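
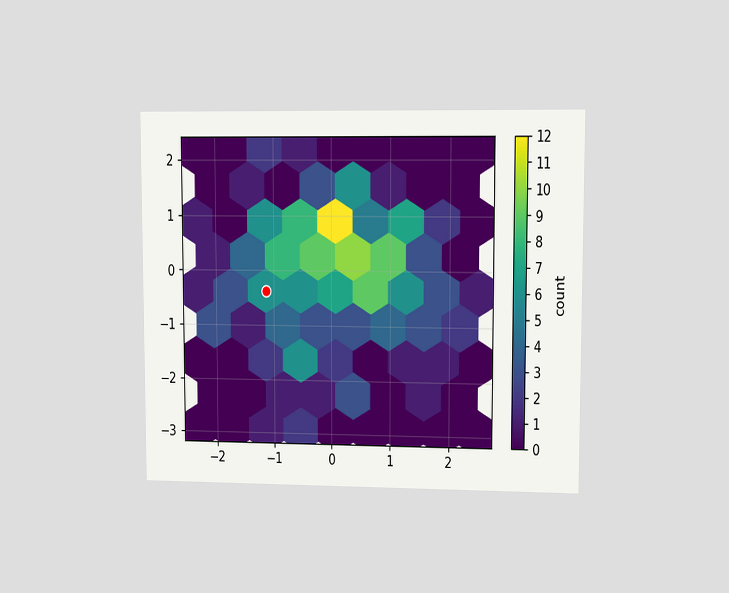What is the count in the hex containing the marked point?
6

The chart is viewed at a slight angle. The marked hex reads 6 on the colorbar.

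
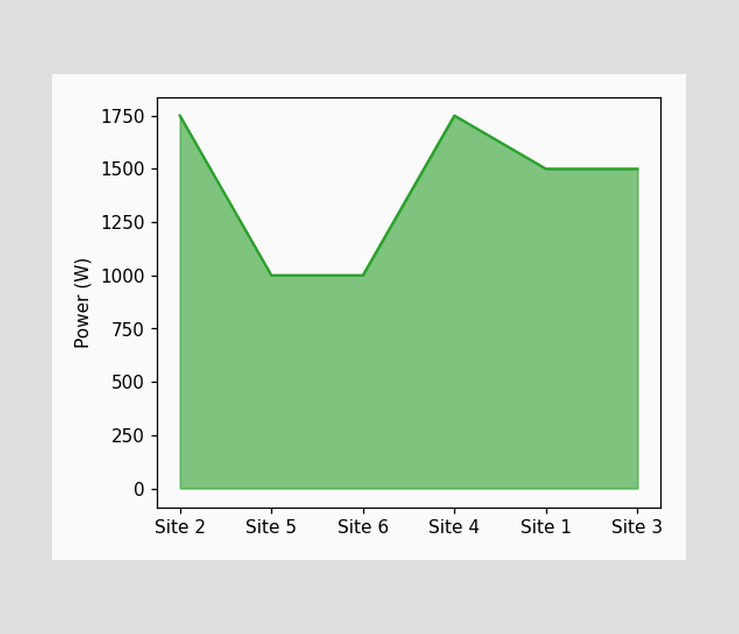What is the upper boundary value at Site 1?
1500W

At Site 1 the upper boundary is at 1500W.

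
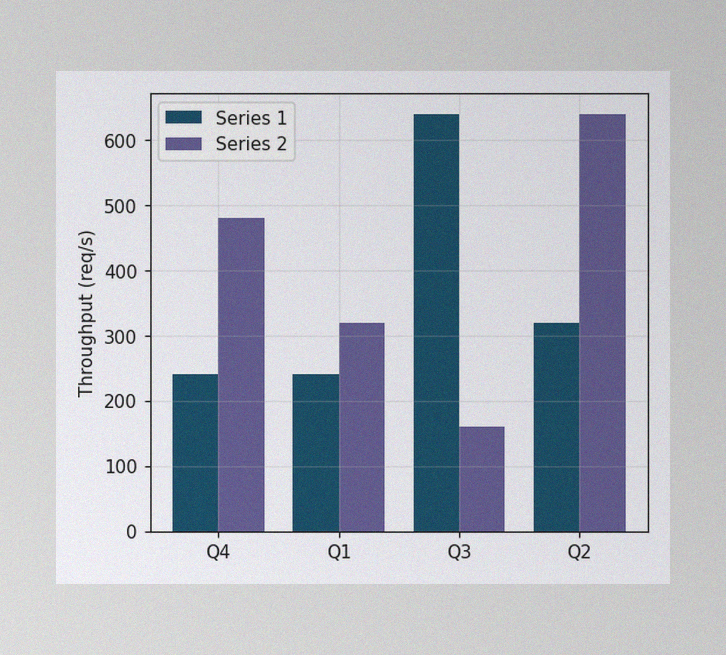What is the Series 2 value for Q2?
The image has some photo noise and uneven lighting. The Series 2 bar at Q2 reaches 640req/s on the y-axis.

640req/s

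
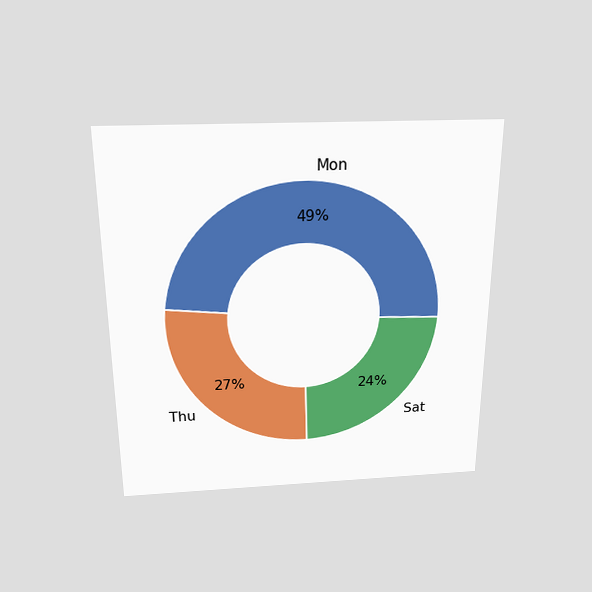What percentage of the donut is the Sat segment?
The chart is viewed slightly from above. The Sat segment takes up 24% of the ring.

24%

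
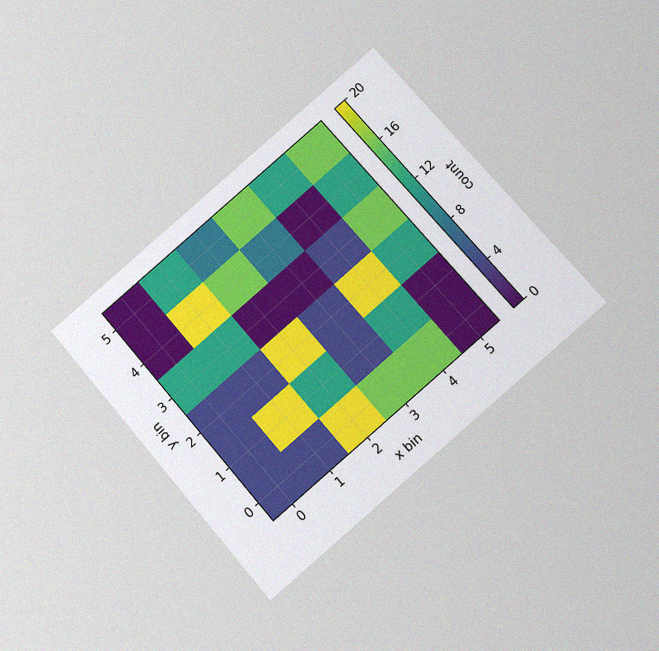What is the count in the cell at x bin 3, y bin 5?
16

The chart is tilted about 41° counter-clockwise and viewed at a slight angle, with some photo noise. Matching the cell (3, 5) against the colorbar gives 16.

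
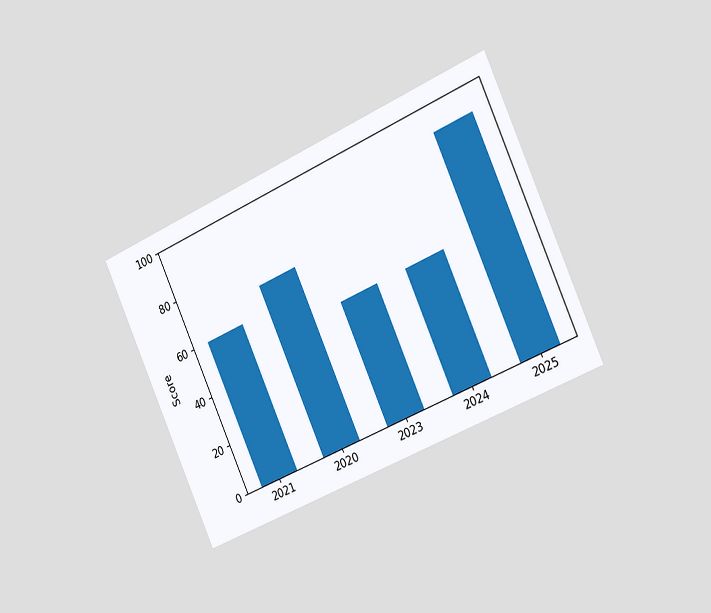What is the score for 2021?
60

The chart is tilted about 24° counter-clockwise and viewed slightly from the right. Reading along the chart's y-axis, the 2021 bar reaches 60.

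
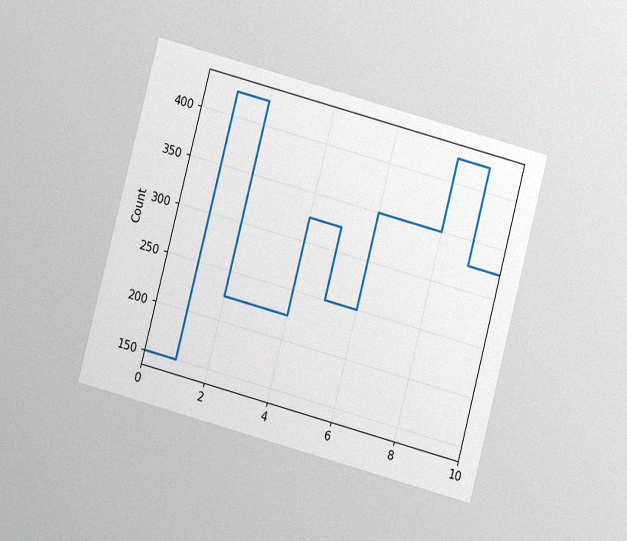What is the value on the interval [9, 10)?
325

The chart is tilted about 15° clockwise and viewed at a slight angle, with some photo noise. On [9, 10) the step sits at 325.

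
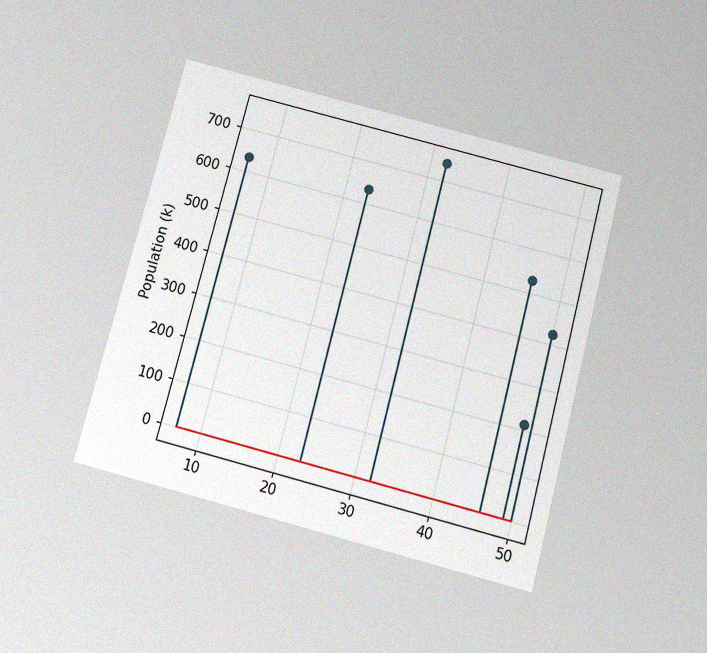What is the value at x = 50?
The chart is tilted about 15° clockwise and viewed slightly from below, with some photo noise. The stem at x=50 reaches 424k.

424k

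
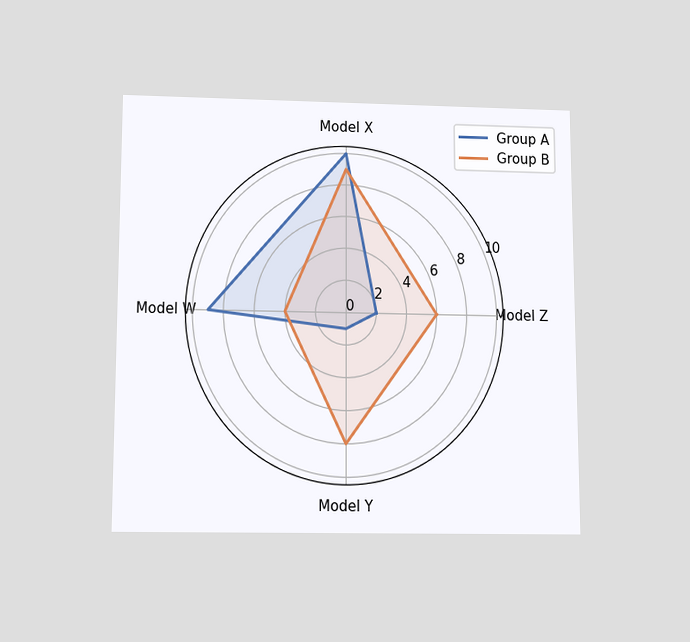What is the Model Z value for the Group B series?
6

The chart is viewed slightly from below. On the Model Z axis, Group B reaches 6.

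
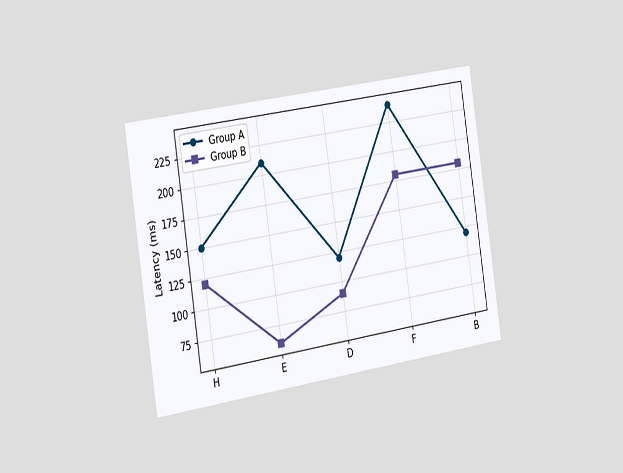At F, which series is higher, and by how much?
Group A, by 60ms

The chart is tilted about 9° counter-clockwise and viewed slightly from the left. At F, Group A sits above the other line by 60ms.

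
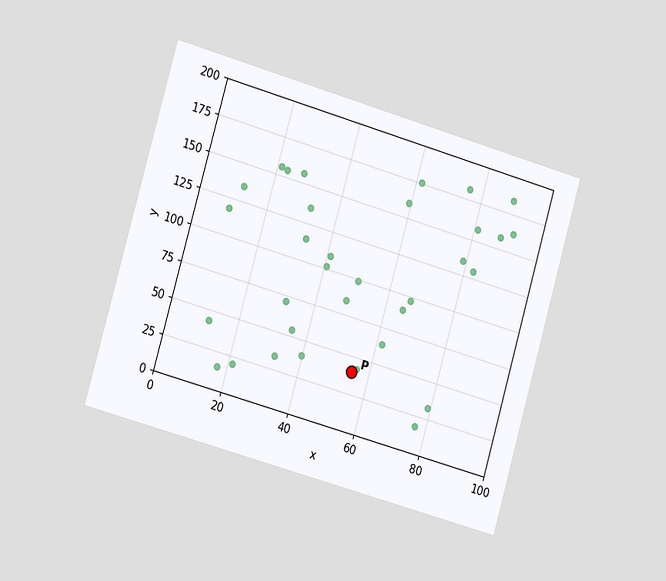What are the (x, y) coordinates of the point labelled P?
The chart is tilted about 16° clockwise and viewed slightly from the left. Following the gridlines from P to each axis, P sits at (55, 40).

(55, 40)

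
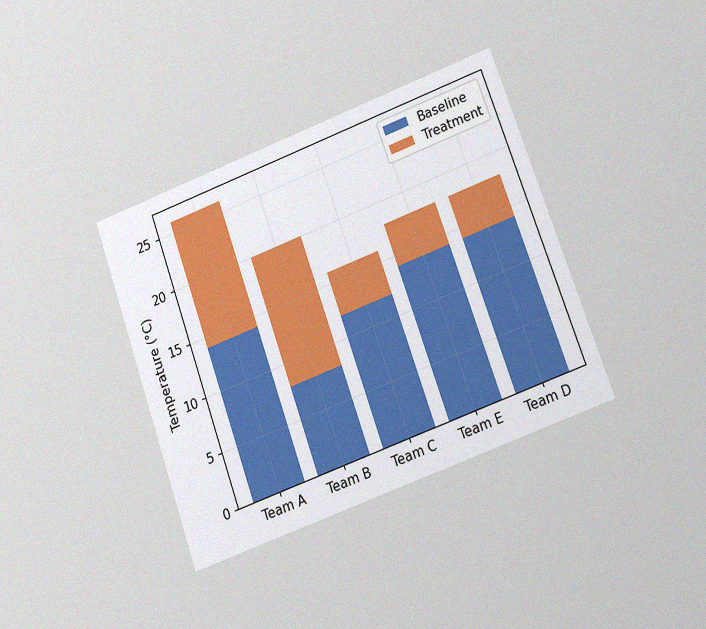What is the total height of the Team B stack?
20°C

The chart is tilted about 20° counter-clockwise and viewed at a slight angle, with some photo noise. The Team B stack's top reaches 20°C on the y-axis.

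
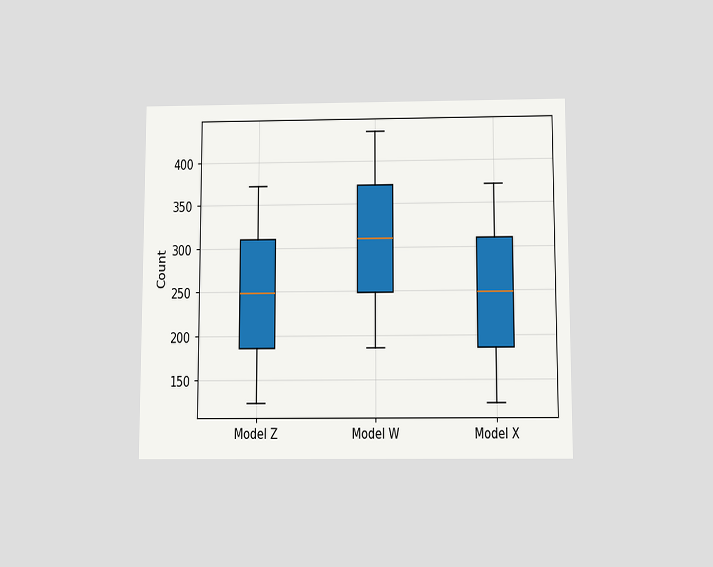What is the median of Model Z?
The chart is viewed slightly from below. The median line in the Model Z box sits at 248.

248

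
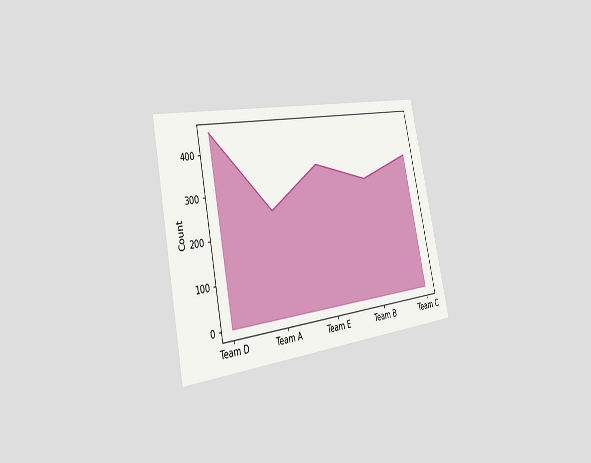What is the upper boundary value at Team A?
250

The chart is tilted about 12° counter-clockwise and viewed slightly from the left. At Team A the upper boundary is at 250.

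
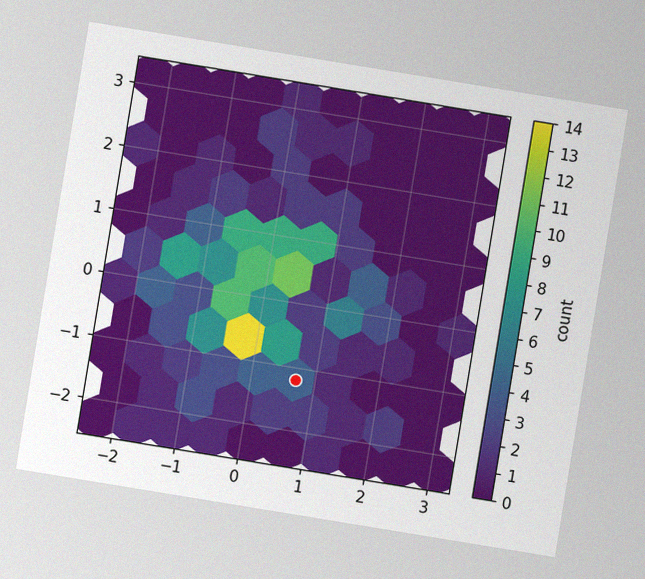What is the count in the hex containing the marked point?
4

The chart is tilted about 9° clockwise, with some photo noise. The marked hex reads 4 on the colorbar.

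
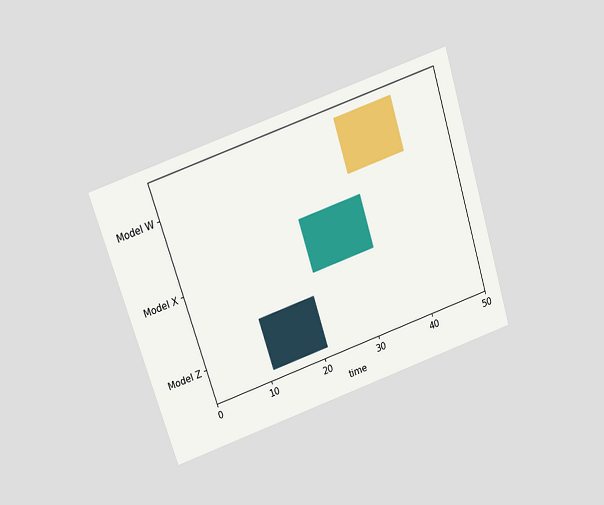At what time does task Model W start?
32

The chart is tilted about 18° counter-clockwise and viewed slightly from above. The Model W bar begins at t=32.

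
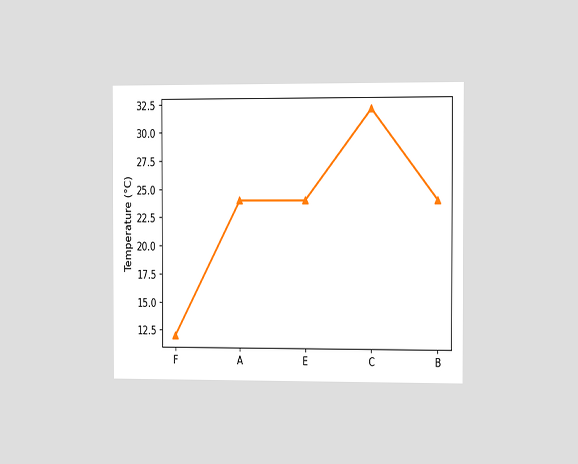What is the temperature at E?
The chart is viewed slightly from the right. At E, the line is at 24°C.

24°C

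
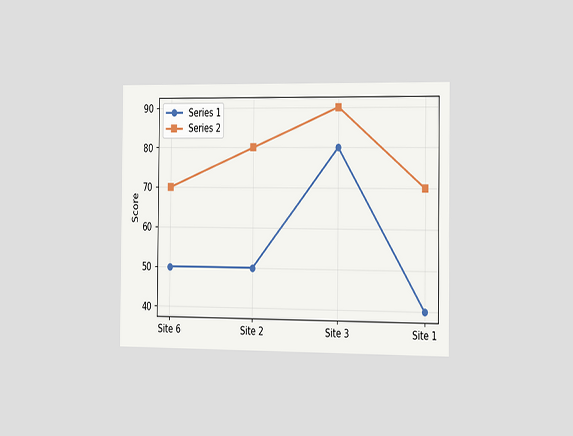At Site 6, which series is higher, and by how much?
The chart is viewed slightly from the right. At Site 6, Series 2 sits above the other line by 20.

Series 2, by 20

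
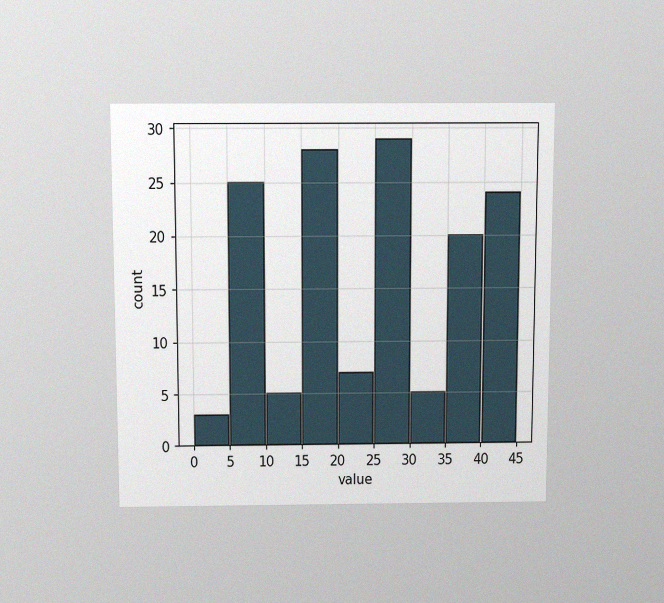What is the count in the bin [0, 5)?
The chart is viewed slightly from above, with some photo noise. The [0, 5) bin has height 3.

3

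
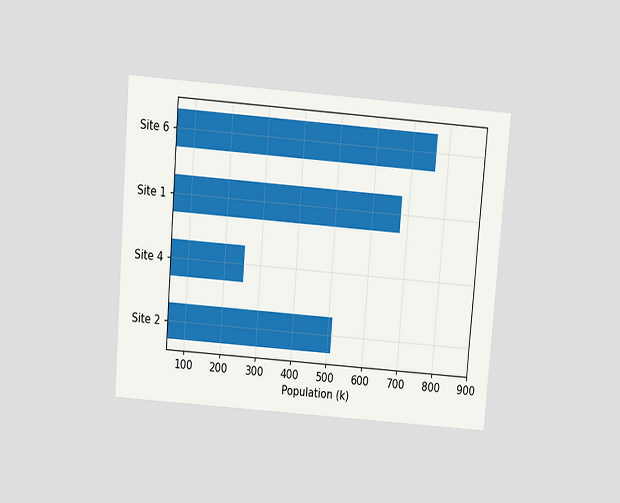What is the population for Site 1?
The chart is tilted about 5° clockwise and viewed slightly from above. Reading along the chart's x-axis, the Site 1 bar reaches 680k.

680k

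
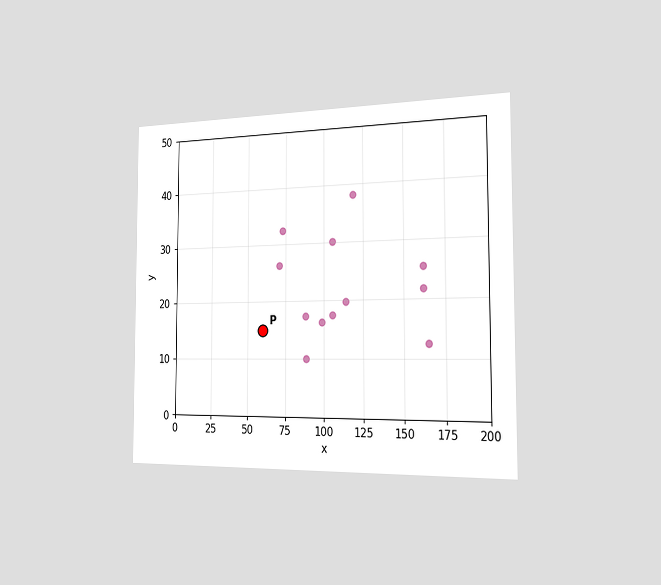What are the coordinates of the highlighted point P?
The chart is viewed slightly from the right. Following the gridlines from P to each axis, P sits at (60, 15).

(60, 15)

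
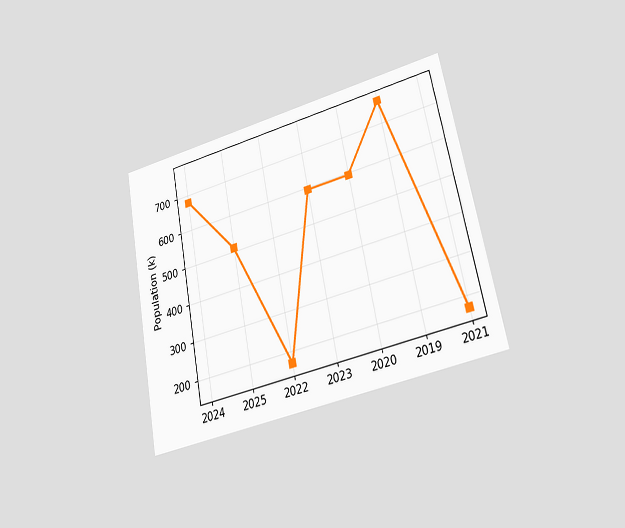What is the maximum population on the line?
765k

The chart is tilted about 11° counter-clockwise and viewed at a slight angle. The highest point is at 2019, and reading across to the y-axis gives 765k.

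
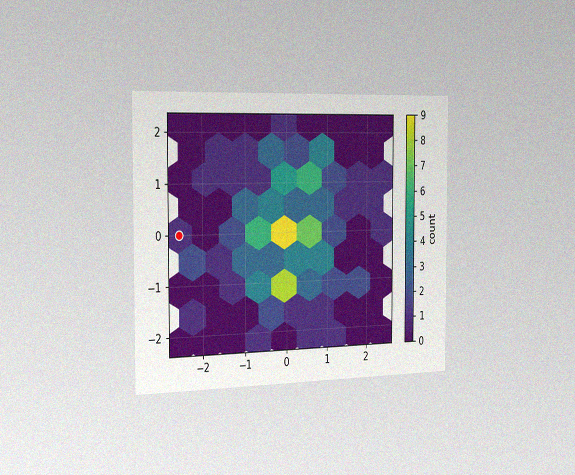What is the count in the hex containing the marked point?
The chart is viewed slightly from the left, with some photo noise. The marked hex reads 1 on the colorbar.

1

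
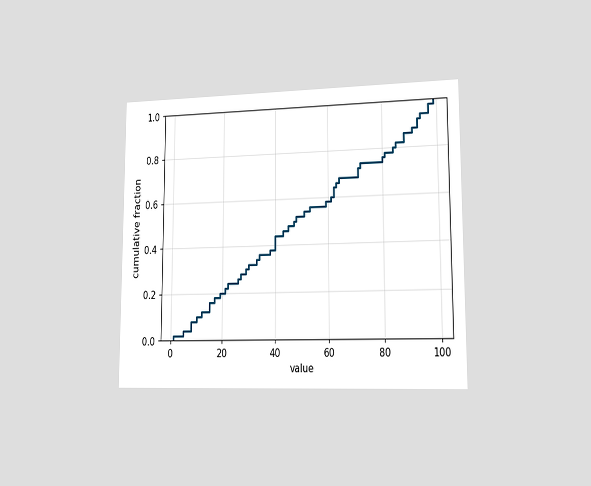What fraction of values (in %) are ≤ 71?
72%

The chart is viewed slightly from the right. At x=71 the ECDF step is at 72%.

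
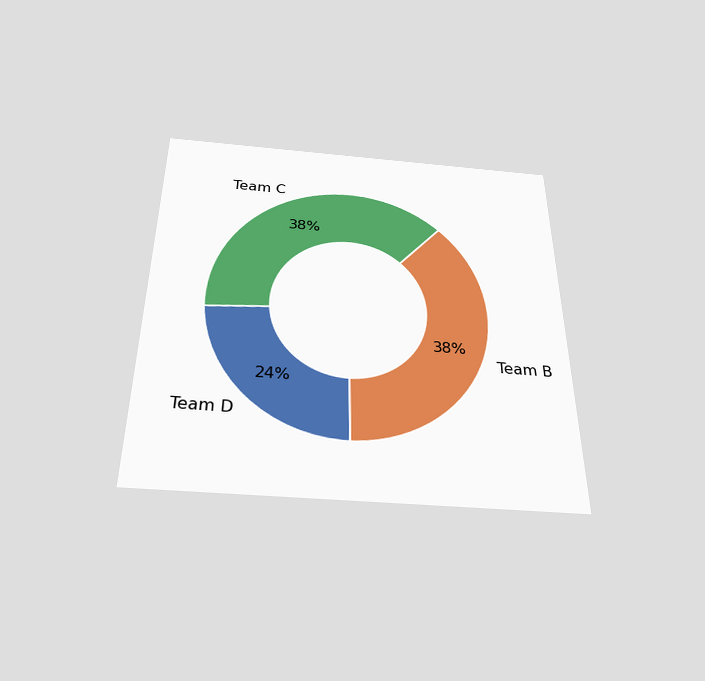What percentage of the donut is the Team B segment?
The chart is viewed slightly from below. The Team B segment takes up 38% of the ring.

38%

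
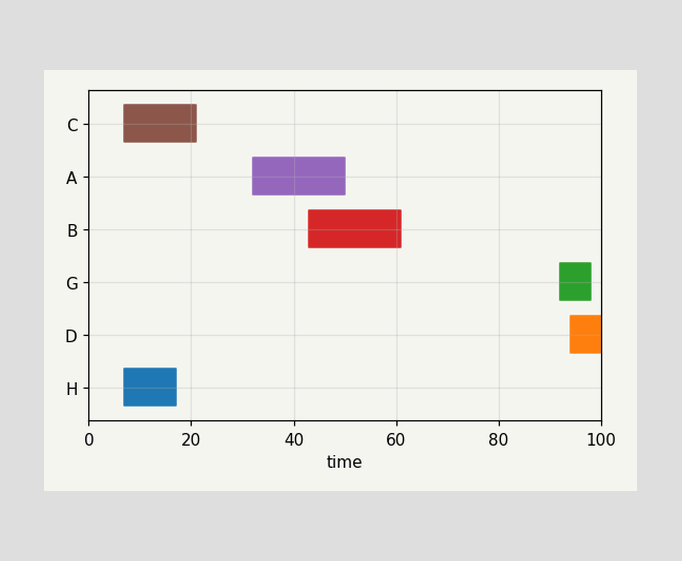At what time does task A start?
32

The A bar begins at t=32.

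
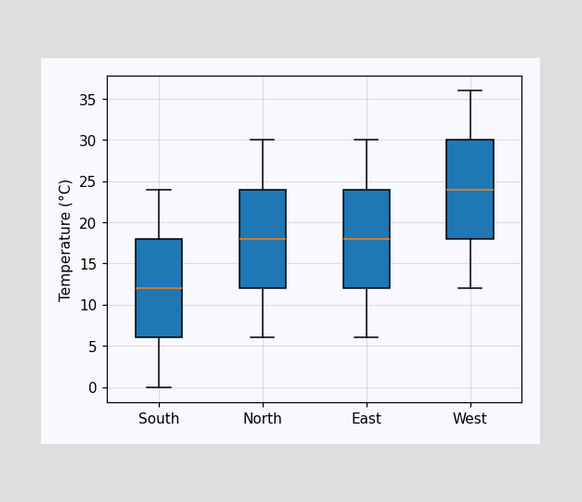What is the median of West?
The median line in the West box sits at 24°C.

24°C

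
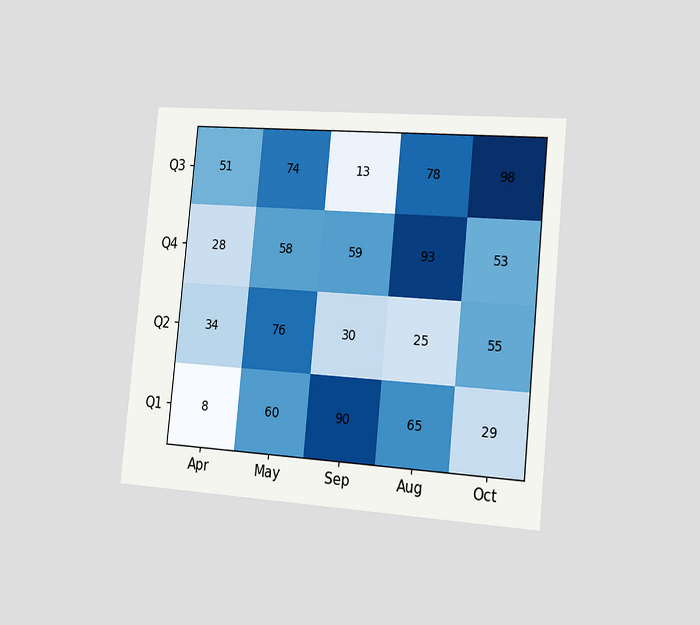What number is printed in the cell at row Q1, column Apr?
The chart is tilted about 6° clockwise and viewed slightly from the right. The (Q1, Apr) cell reads 8.

8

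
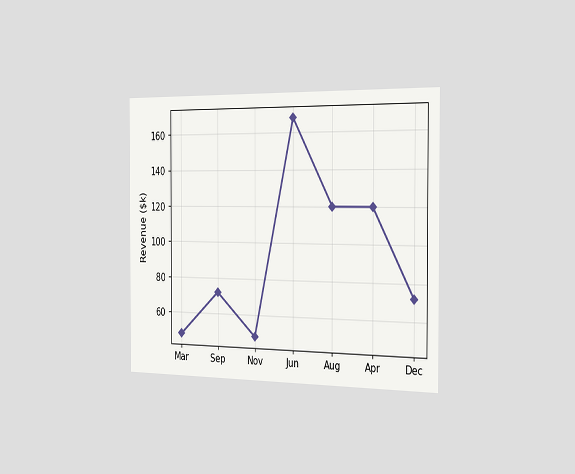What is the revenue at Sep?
The chart is viewed slightly from the right. At Sep, the line is at $72k.

$72k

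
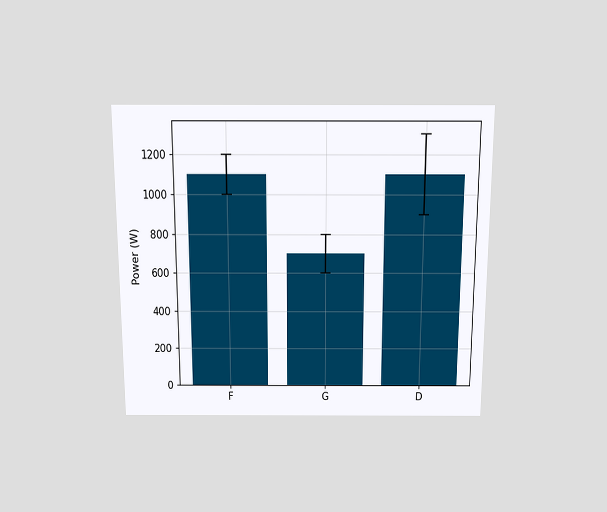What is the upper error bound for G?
800W

The chart is viewed slightly from above. The G bar's upper whisker reaches 800W.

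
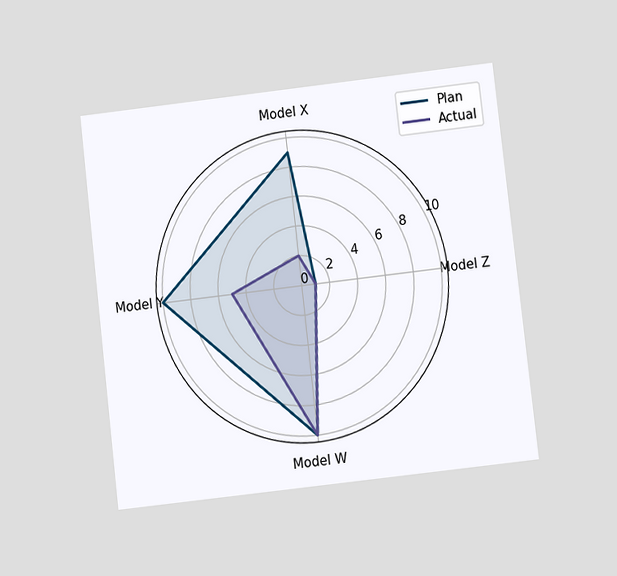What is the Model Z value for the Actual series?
The chart is tilted about 7° counter-clockwise and viewed at a slight angle. On the Model Z axis, Actual reaches 1.

1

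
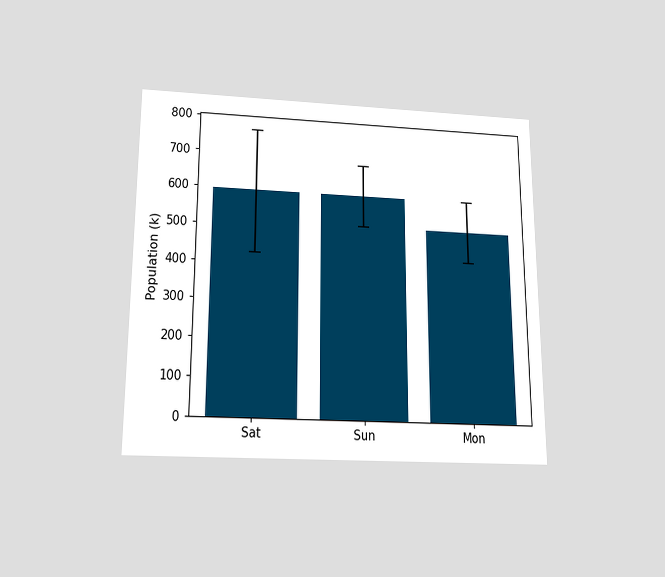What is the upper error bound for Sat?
765k

The chart is viewed slightly from below. The Sat bar's upper whisker reaches 765k.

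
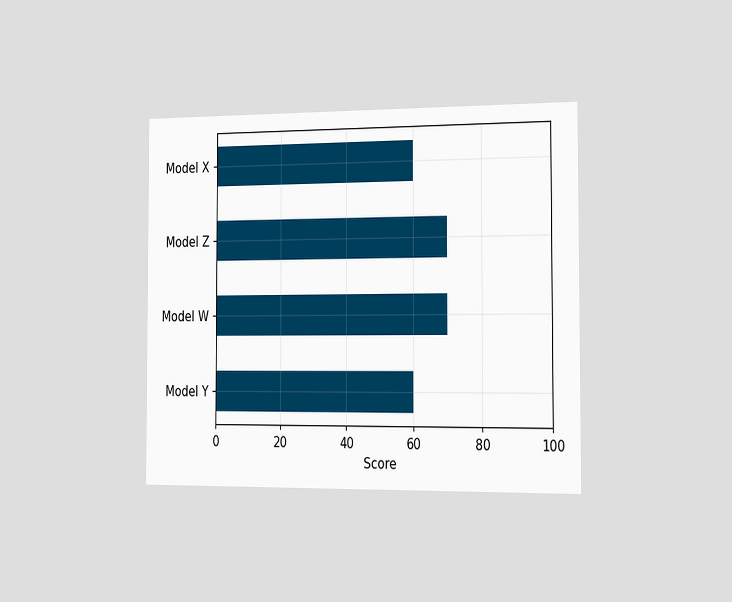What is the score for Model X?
60

The chart is viewed slightly from the right. Reading along the chart's x-axis, the Model X bar reaches 60.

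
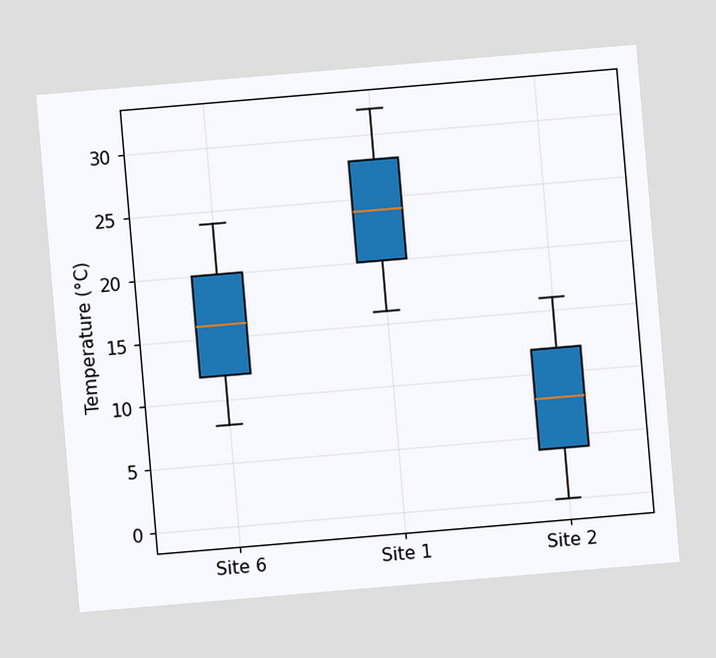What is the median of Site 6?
The chart is tilted about 5° counter-clockwise. The median line in the Site 6 box sits at 16°C.

16°C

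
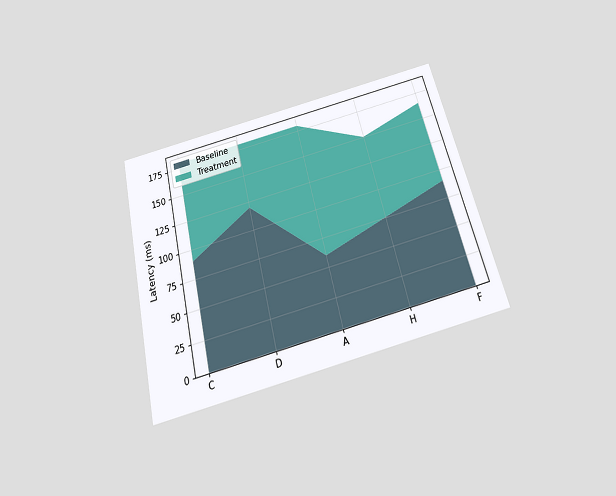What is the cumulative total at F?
The chart is tilted about 14° counter-clockwise and viewed slightly from below. The stacked total at F reaches 165ms.

165ms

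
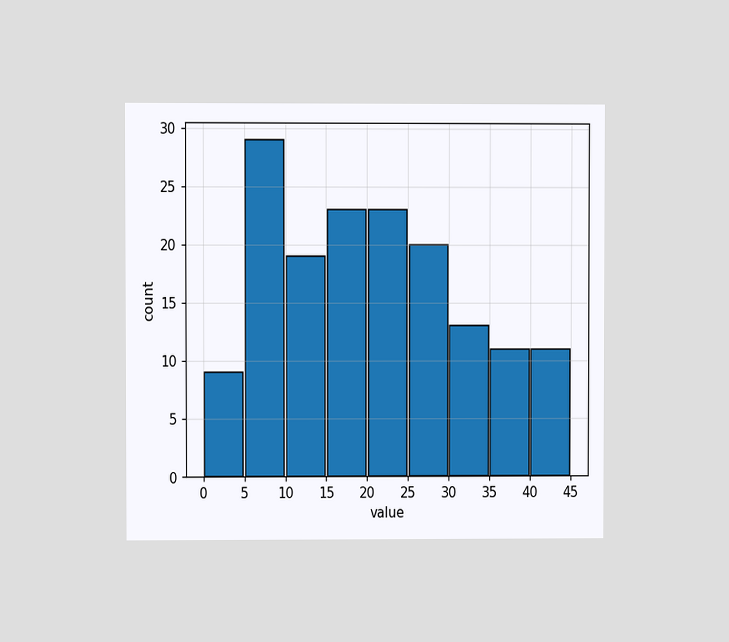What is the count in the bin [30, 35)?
The chart is viewed at a slight angle. The [30, 35) bin has height 13.

13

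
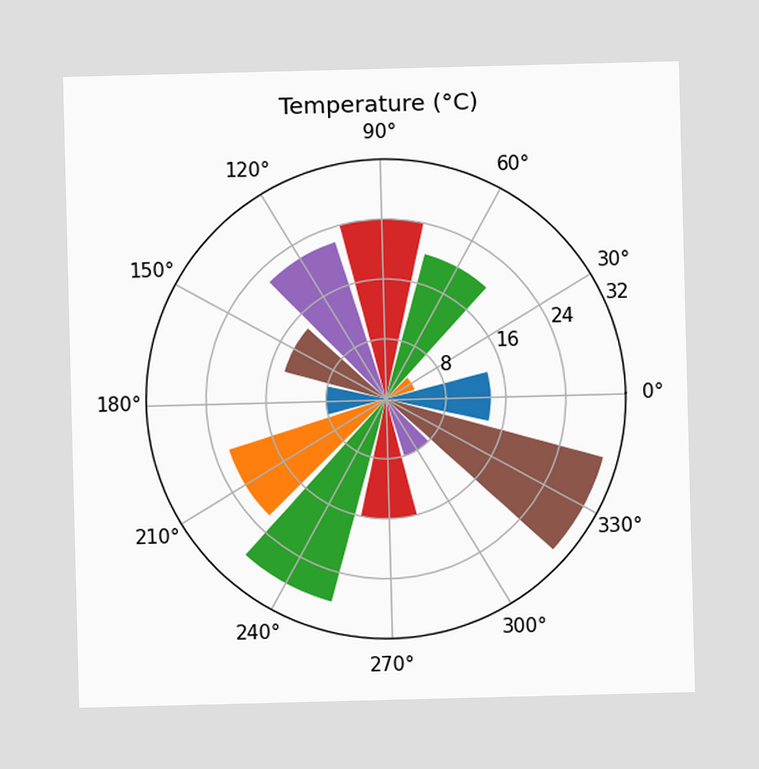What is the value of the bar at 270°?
The bar at 270° reaches 16°C on the radial axis.

16°C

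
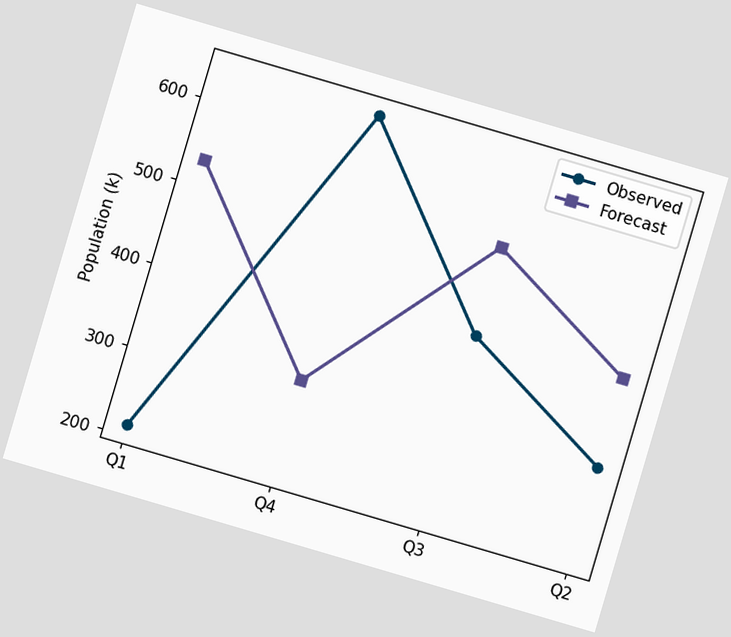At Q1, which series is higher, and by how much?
The chart is tilted about 16° clockwise. At Q1, Forecast sits above the other line by 318k.

Forecast, by 318k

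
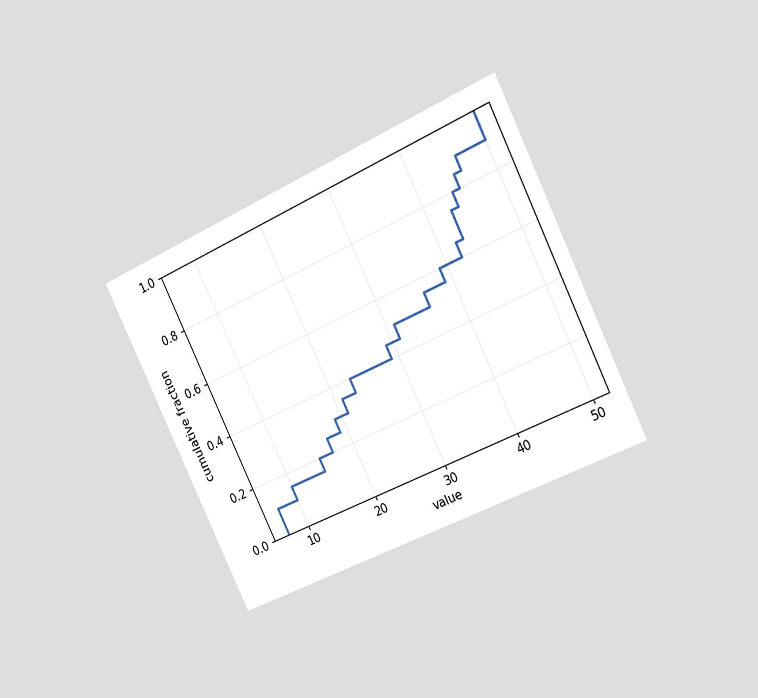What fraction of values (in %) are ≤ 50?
The chart is tilted about 26° counter-clockwise and viewed slightly from the right. At x=50 the ECDF step is at 100%.

100%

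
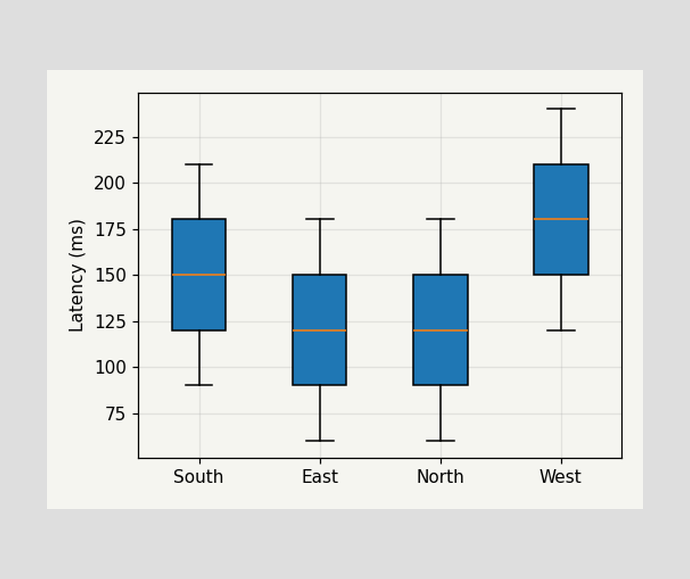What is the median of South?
150ms

The median line in the South box sits at 150ms.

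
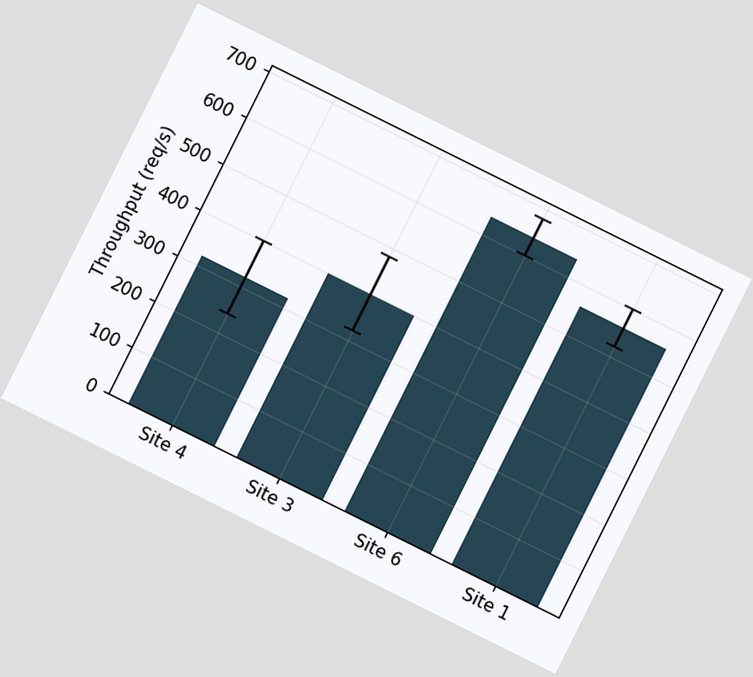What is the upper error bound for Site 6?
680req/s

The chart is tilted about 26° clockwise. The Site 6 bar's upper whisker reaches 680req/s.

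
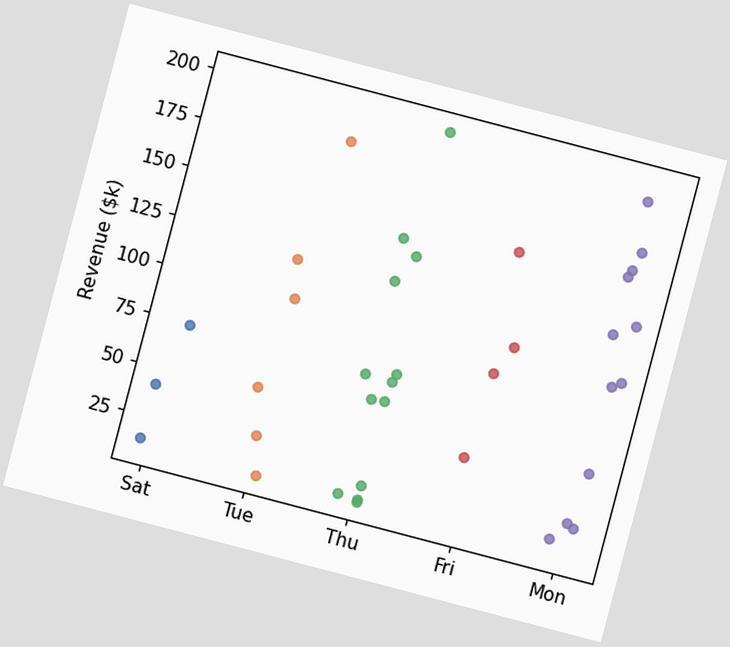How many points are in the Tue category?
6

The chart is tilted about 15° clockwise. Counting the markers in the Tue column gives 6.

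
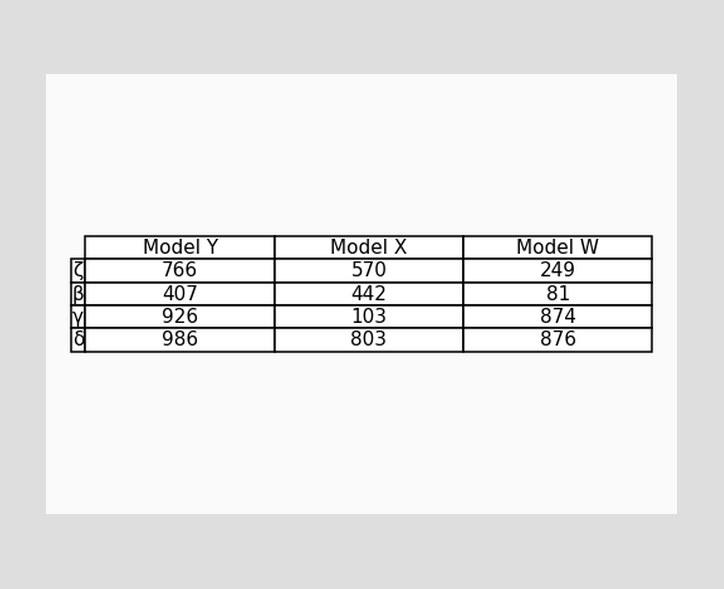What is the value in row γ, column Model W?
The (γ, Model W) cell reads 874.

874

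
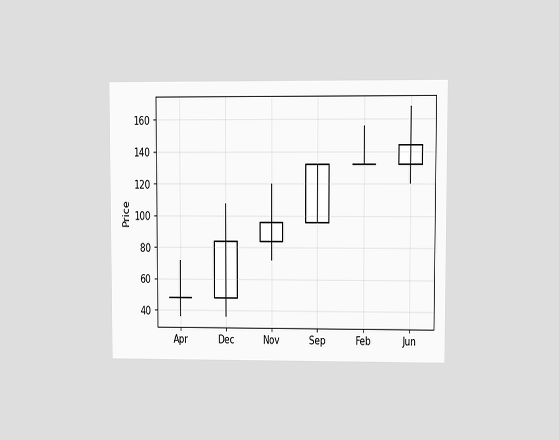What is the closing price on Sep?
The chart is viewed at a slight angle. The Sep candle closes at 132.

132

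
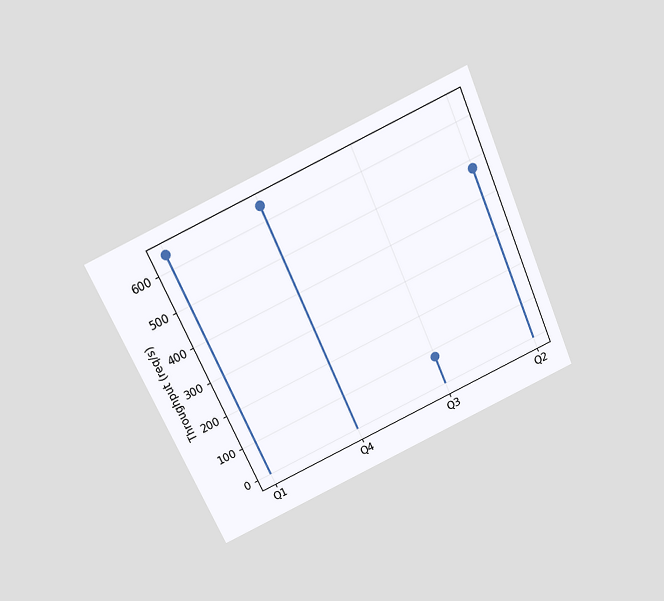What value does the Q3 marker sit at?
The chart is tilted about 24° counter-clockwise and viewed slightly from above. The Q3 marker sits at 80req/s.

80req/s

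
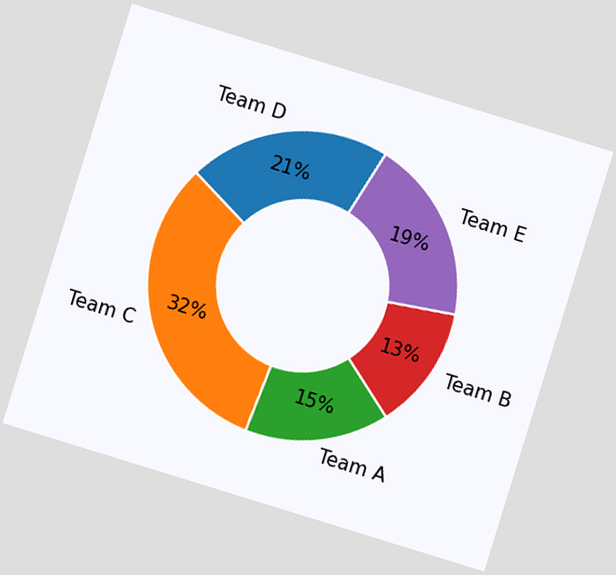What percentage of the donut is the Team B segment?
The chart is tilted about 17° clockwise. The Team B segment takes up 13% of the ring.

13%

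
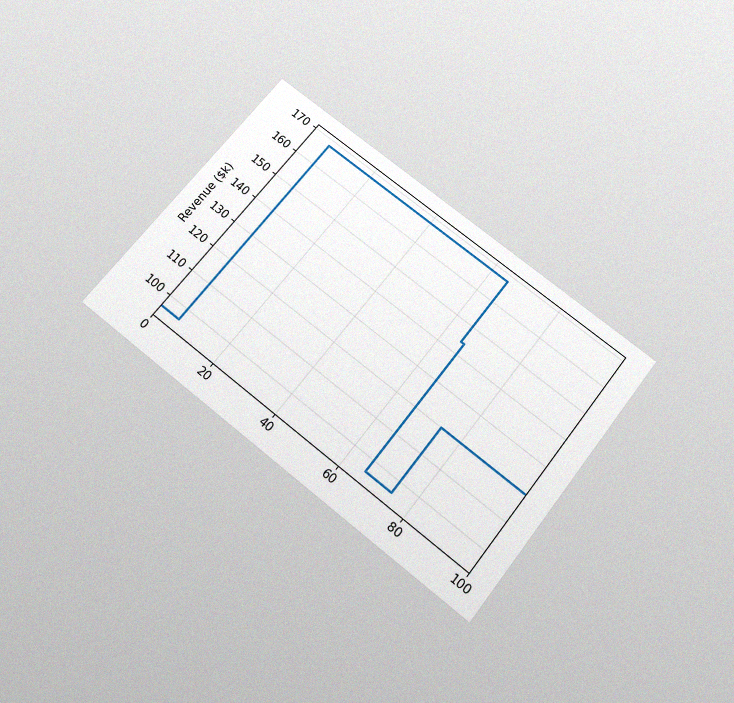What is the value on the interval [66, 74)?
$96k

The chart is tilted about 38° clockwise and viewed slightly from below, with some photo noise. On [66, 74) the step sits at $96k.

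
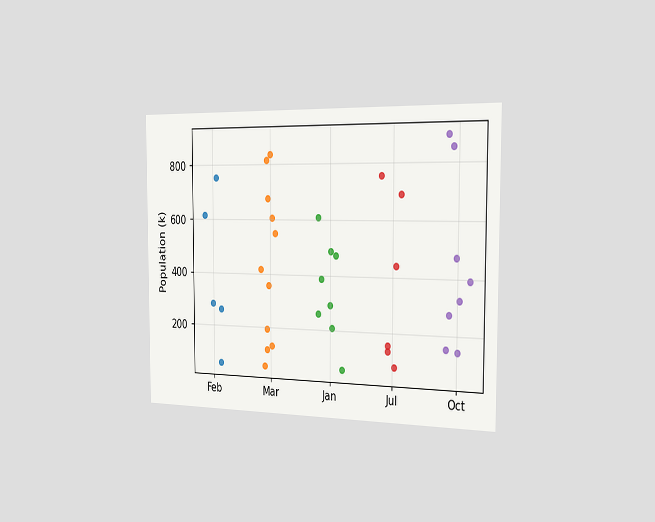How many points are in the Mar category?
The chart is viewed slightly from the right. Counting the markers in the Mar column gives 11.

11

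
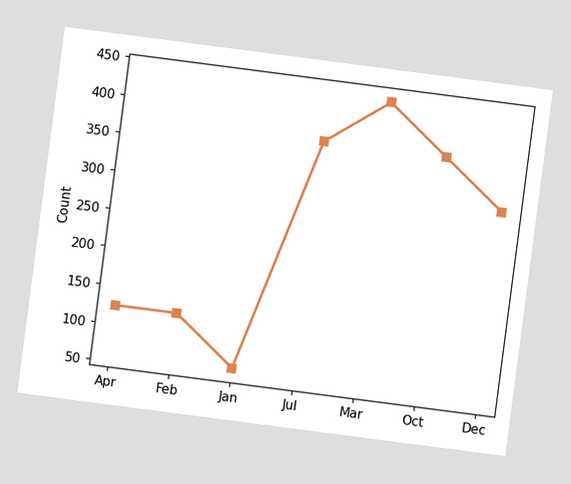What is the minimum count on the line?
The chart is tilted about 7° clockwise. The lowest point is at Jan, and reading across to the y-axis gives 62.

62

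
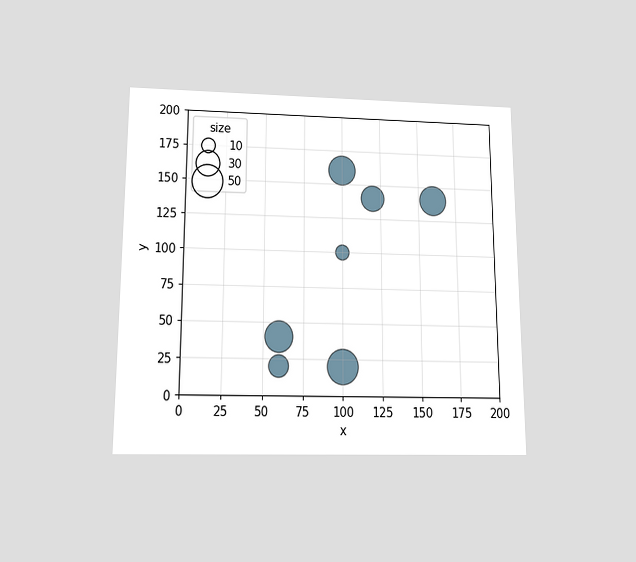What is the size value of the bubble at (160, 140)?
The chart is viewed slightly from below. Matching the bubble at (160, 140) against the size legend gives 40.

40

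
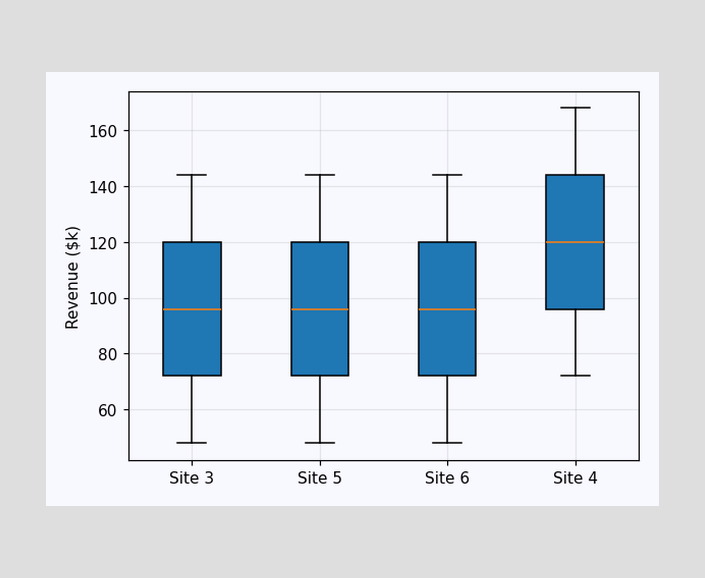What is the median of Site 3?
$96k

The median line in the Site 3 box sits at $96k.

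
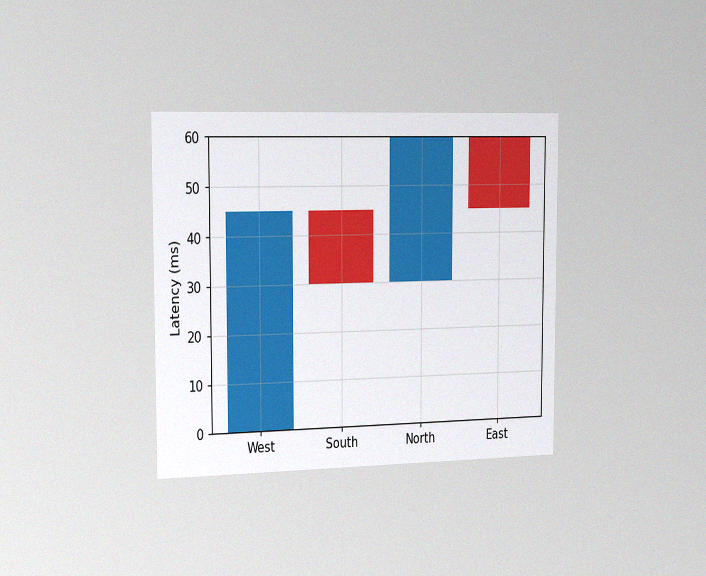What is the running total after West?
The chart is viewed slightly from the left, with some photo noise. After West the running total reaches 45ms.

45ms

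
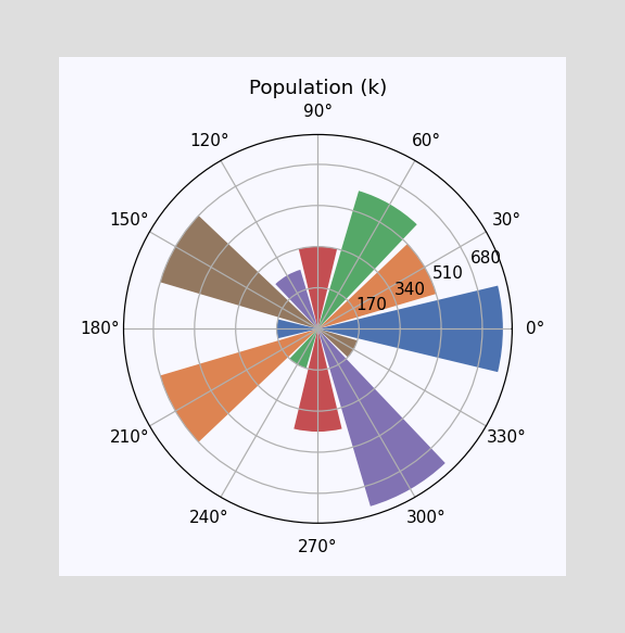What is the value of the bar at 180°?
170k

The bar at 180° reaches 170k on the radial axis.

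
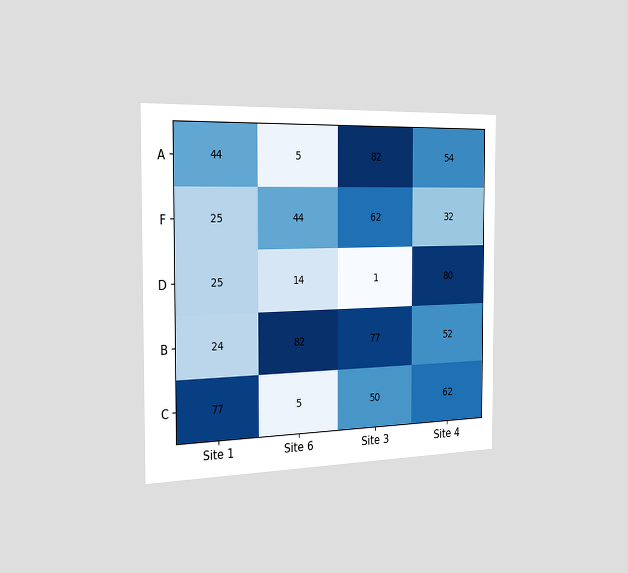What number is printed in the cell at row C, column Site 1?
The chart is viewed slightly from the left. The (C, Site 1) cell reads 77.

77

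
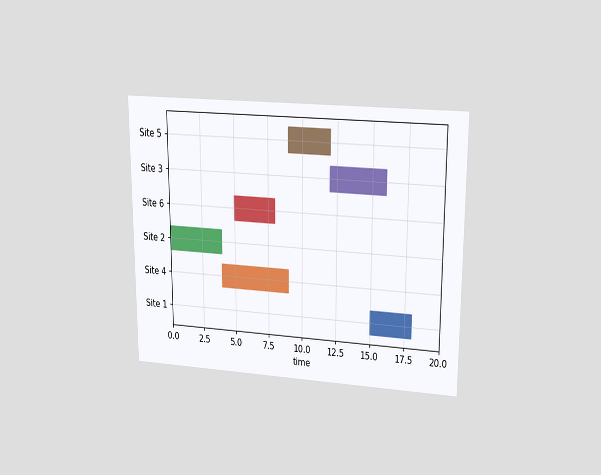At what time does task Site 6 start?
The chart is viewed at a slight angle. The Site 6 bar begins at t=5.

5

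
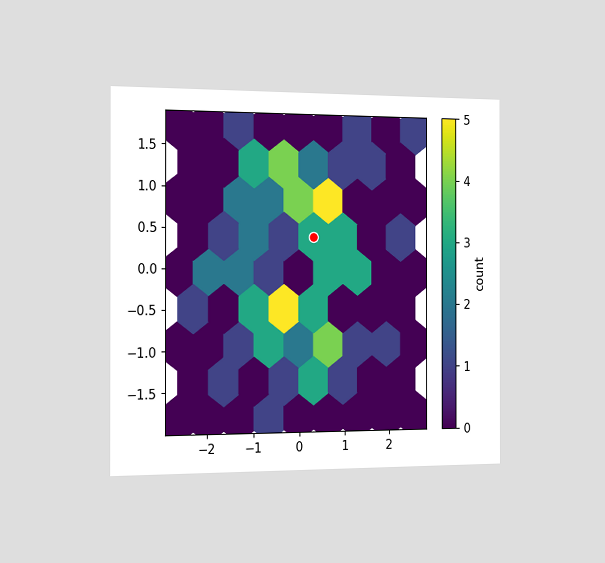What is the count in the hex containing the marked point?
3

The chart is viewed slightly from the left. The marked hex reads 3 on the colorbar.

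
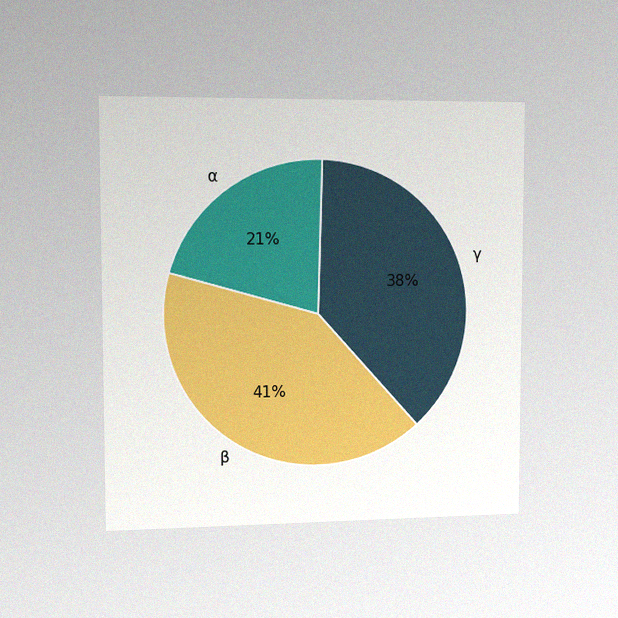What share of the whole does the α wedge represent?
21%

The chart is viewed slightly from the left, with some photo noise. The α slice takes up 21% of the pie.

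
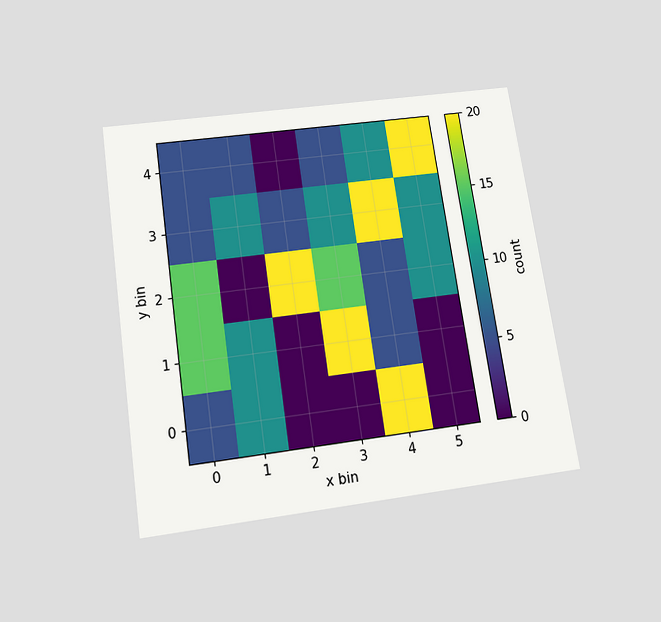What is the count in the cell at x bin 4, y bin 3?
20

The chart is tilted about 8° counter-clockwise and viewed slightly from below. Matching the cell (4, 3) against the colorbar gives 20.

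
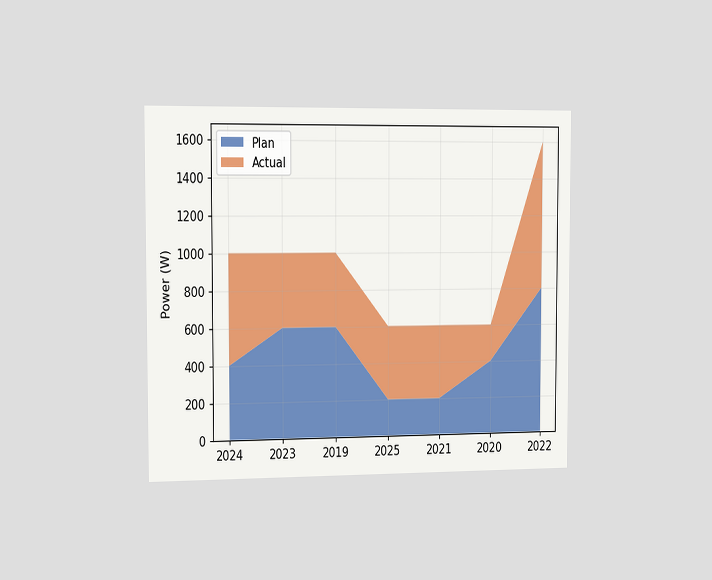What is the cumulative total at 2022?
The chart is viewed slightly from the left. The stacked total at 2022 reaches 1600W.

1600W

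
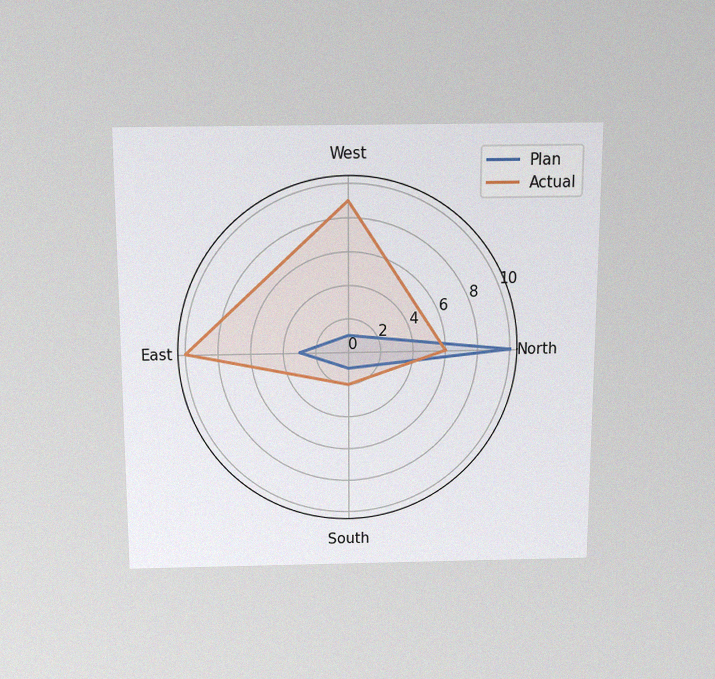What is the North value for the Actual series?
6

The chart is viewed slightly from above, with some photo noise. On the North axis, Actual reaches 6.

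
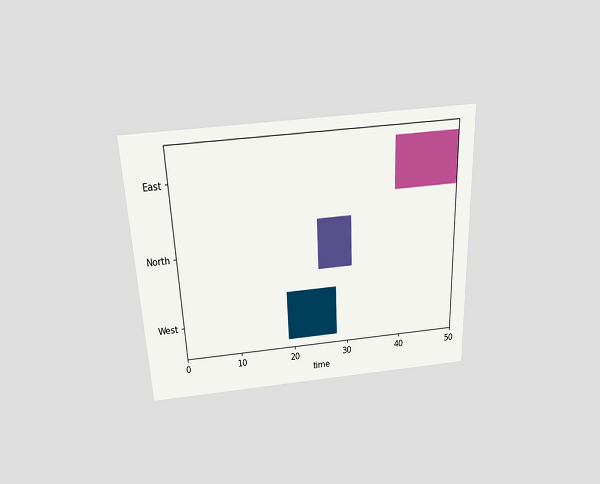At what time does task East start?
39

The chart is tilted about 2° counter-clockwise and viewed slightly from above. The East bar begins at t=39.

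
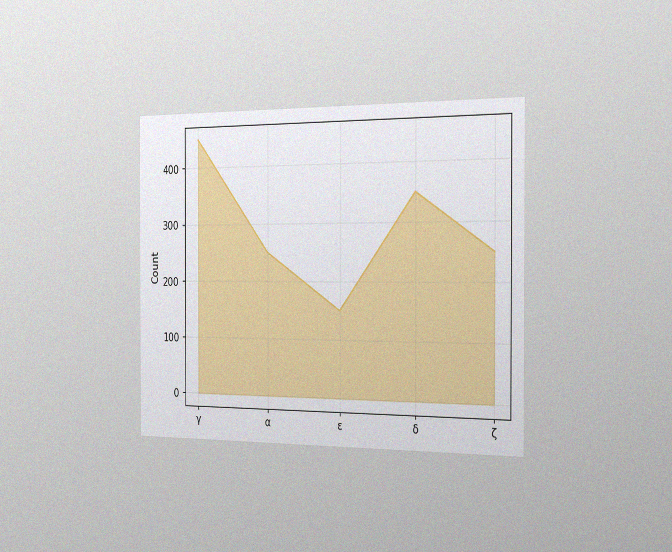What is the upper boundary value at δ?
350

The chart is viewed slightly from the right, with some photo noise. At δ the upper boundary is at 350.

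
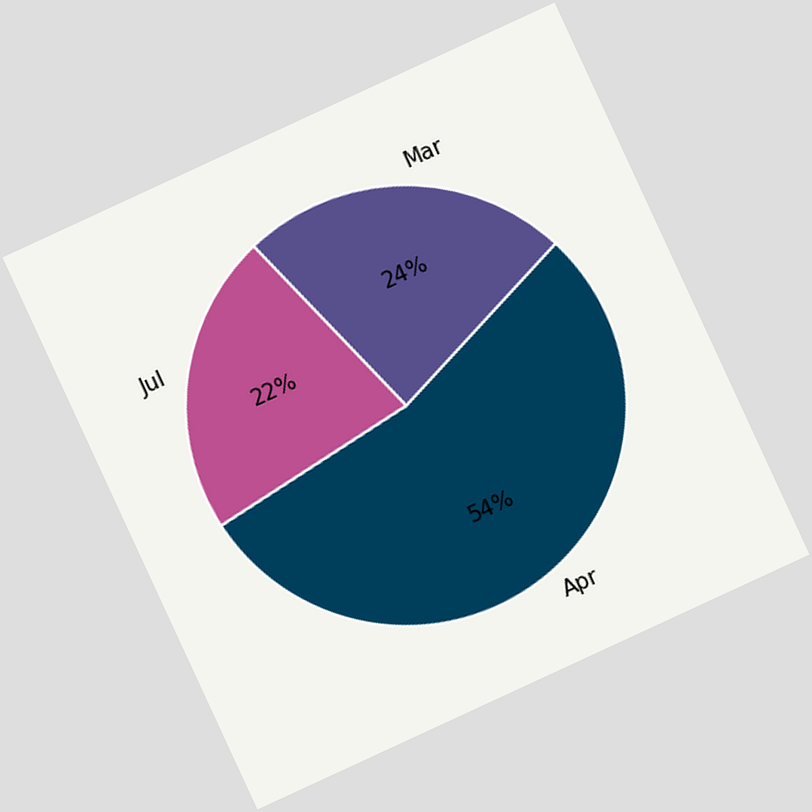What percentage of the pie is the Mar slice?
24%

The chart is tilted about 25° counter-clockwise. The Mar slice takes up 24% of the pie.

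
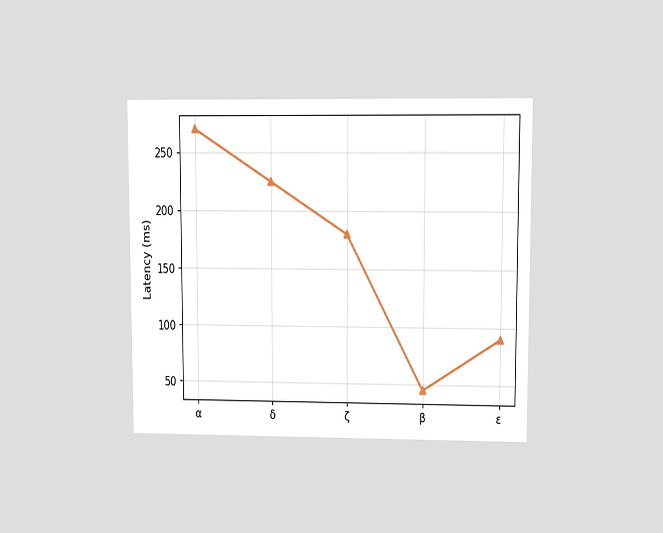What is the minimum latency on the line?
The chart is viewed at a slight angle. The lowest point is at β, and reading across to the y-axis gives 45ms.

45ms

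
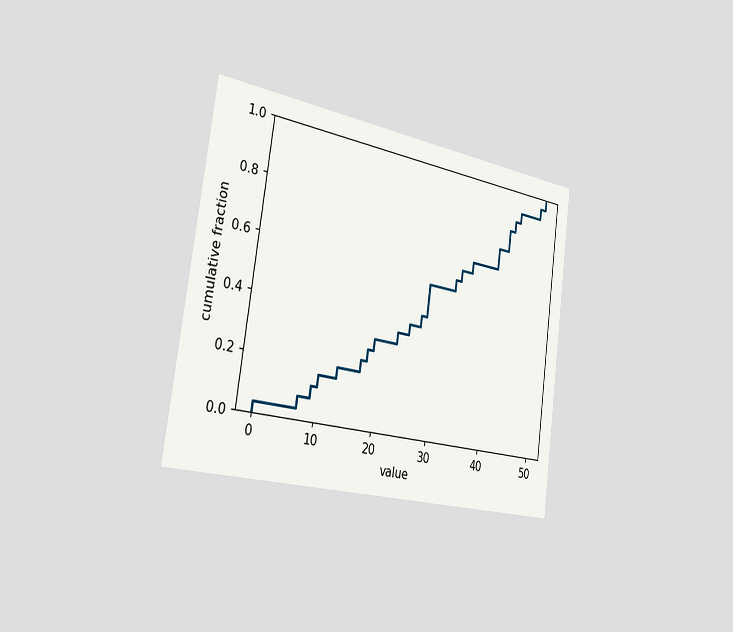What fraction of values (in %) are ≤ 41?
The chart is tilted about 8° clockwise and viewed slightly from the left. At x=41 the ECDF step is at 76%.

76%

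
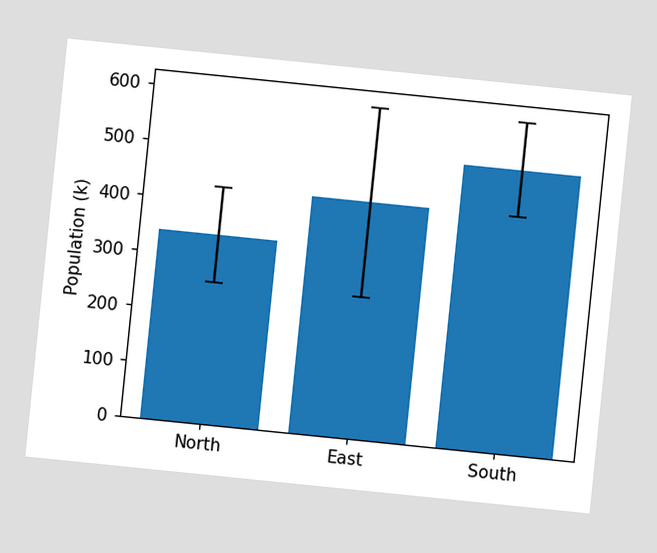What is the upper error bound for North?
The chart is tilted about 6° clockwise. The North bar's upper whisker reaches 425k.

425k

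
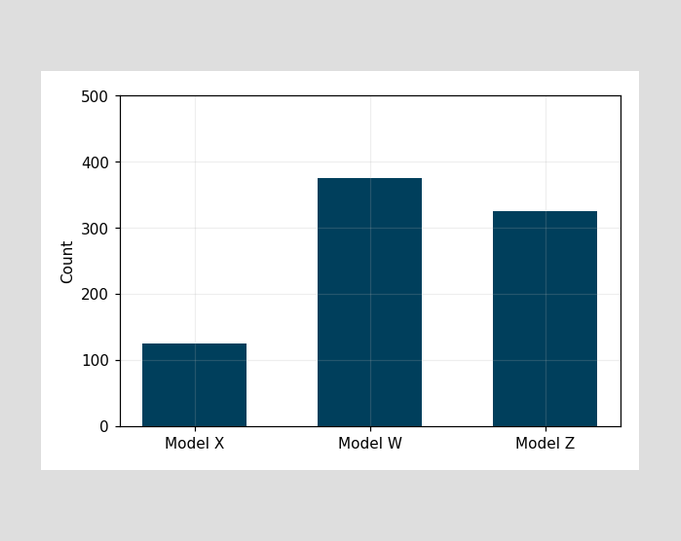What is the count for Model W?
375

Reading along the chart's y-axis, the Model W bar reaches 375.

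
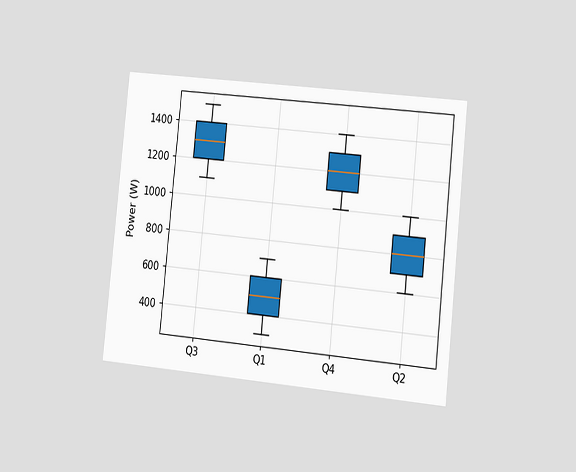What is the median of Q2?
The chart is tilted about 6° clockwise and viewed slightly from the right. The median line in the Q2 box sits at 800W.

800W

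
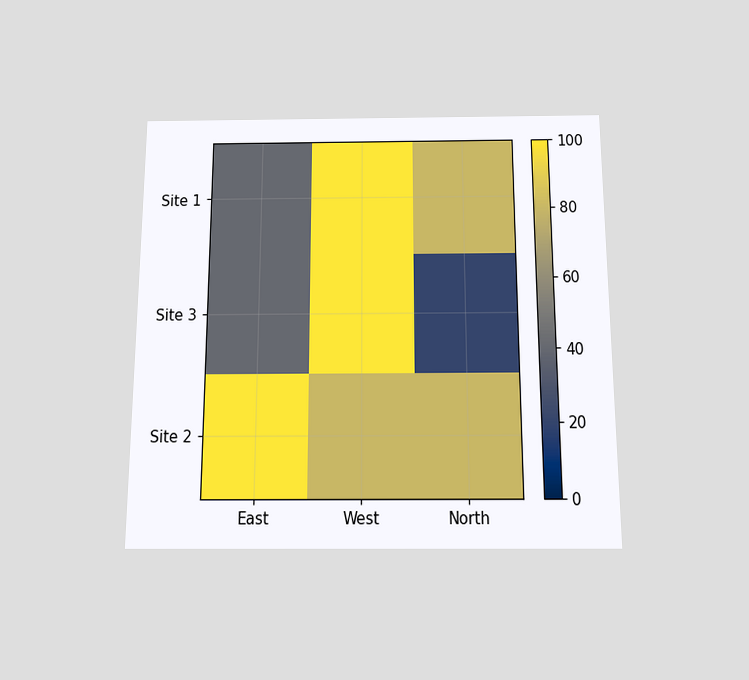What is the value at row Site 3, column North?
The chart is viewed slightly from below. Matching cell (Site 3, North) against the colorbar gives 20.

20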